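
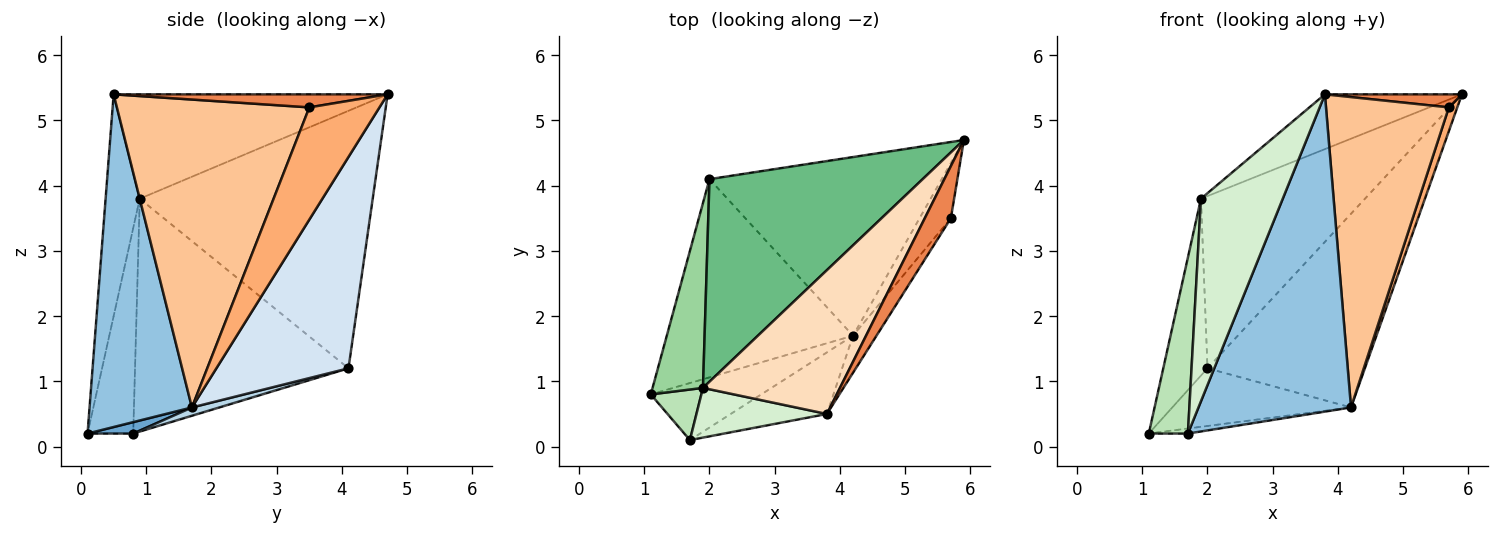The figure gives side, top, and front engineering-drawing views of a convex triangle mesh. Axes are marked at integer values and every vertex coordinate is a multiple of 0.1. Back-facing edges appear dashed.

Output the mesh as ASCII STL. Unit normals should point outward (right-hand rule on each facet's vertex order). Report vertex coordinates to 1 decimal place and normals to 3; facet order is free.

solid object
 facet normal 0.102 0.088 -0.991
  outer loop
   vertex 4.2 1.7 0.6
   vertex 1.7 0.1 0.2
   vertex 1.1 0.8 0.2
  endloop
 endfacet
 facet normal 0.550 -0.820 -0.159
  outer loop
   vertex 4.2 1.7 0.6
   vertex 3.8 0.5 5.4
   vertex 1.7 0.1 0.2
  endloop
 endfacet
 facet normal 0.043 0.279 -0.959
  outer loop
   vertex 2.0 4.1 1.2
   vertex 4.2 1.7 0.6
   vertex 1.1 0.8 0.2
  endloop
 endfacet
 facet normal 0.525 0.626 -0.577
  outer loop
   vertex 2.0 4.1 1.2
   vertex 5.9 4.7 5.4
   vertex 4.2 1.7 0.6
  endloop
 endfacet
 facet normal 0.436 -0.218 0.873
  outer loop
   vertex 5.7 3.5 5.2
   vertex 5.9 4.7 5.4
   vertex 3.8 0.5 5.4
  endloop
 endfacet
 facet normal 0.957 -0.115 -0.267
  outer loop
   vertex 5.7 3.5 5.2
   vertex 4.2 1.7 0.6
   vertex 5.9 4.7 5.4
  endloop
 endfacet
 facet normal 0.841 -0.537 -0.064
  outer loop
   vertex 5.7 3.5 5.2
   vertex 3.8 0.5 5.4
   vertex 4.2 1.7 0.6
  endloop
 endfacet
 facet normal -0.580 0.290 0.761
  outer loop
   vertex 1.9 0.9 3.8
   vertex 3.8 0.5 5.4
   vertex 5.9 4.7 5.4
  endloop
 endfacet
 facet normal -0.677 0.477 0.561
  outer loop
   vertex 1.9 0.9 3.8
   vertex 5.9 4.7 5.4
   vertex 2.0 4.1 1.2
  endloop
 endfacet
 facet normal -0.958 0.198 0.207
  outer loop
   vertex 1.9 0.9 3.8
   vertex 2.0 4.1 1.2
   vertex 1.1 0.8 0.2
  endloop
 endfacet
 facet normal -0.746 -0.640 0.184
  outer loop
   vertex 1.9 0.9 3.8
   vertex 1.1 0.8 0.2
   vertex 1.7 0.1 0.2
  endloop
 endfacet
 facet normal -0.376 -0.900 0.221
  outer loop
   vertex 1.9 0.9 3.8
   vertex 1.7 0.1 0.2
   vertex 3.8 0.5 5.4
  endloop
 endfacet
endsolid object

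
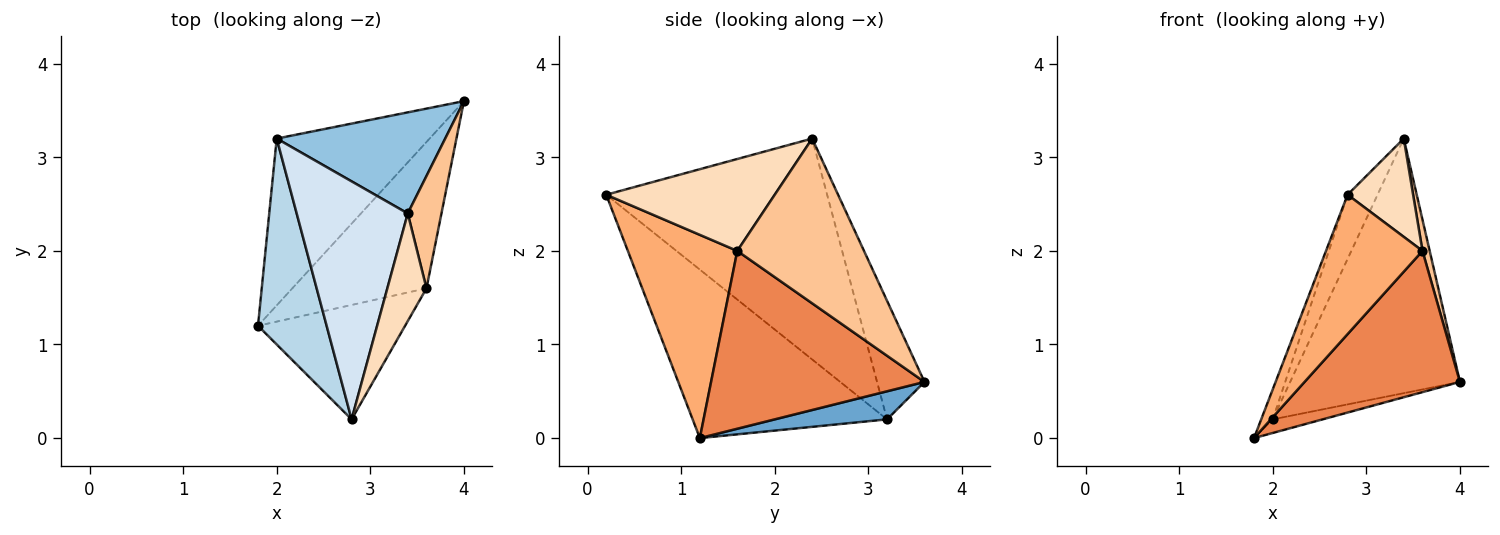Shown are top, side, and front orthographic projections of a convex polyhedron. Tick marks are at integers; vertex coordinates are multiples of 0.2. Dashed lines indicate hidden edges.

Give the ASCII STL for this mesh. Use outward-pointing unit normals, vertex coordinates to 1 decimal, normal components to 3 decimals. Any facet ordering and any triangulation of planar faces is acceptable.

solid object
 facet normal 0.180 0.080 -0.980
  outer loop
   vertex 2.0 3.2 0.2
   vertex 4.0 3.6 0.6
   vertex 1.8 1.2 0.0
  endloop
 endfacet
 facet normal -0.251 0.900 0.357
  outer loop
   vertex 2.0 3.2 0.2
   vertex 3.4 2.4 3.2
   vertex 4.0 3.6 0.6
  endloop
 endfacet
 facet normal -0.925 0.055 0.377
  outer loop
   vertex 2.0 3.2 0.2
   vertex 1.8 1.2 0.0
   vertex 2.8 0.2 2.6
  endloop
 endfacet
 facet normal -0.887 0.120 0.446
  outer loop
   vertex 2.0 3.2 0.2
   vertex 2.8 0.2 2.6
   vertex 3.4 2.4 3.2
  endloop
 endfacet
 facet normal 0.690 -0.503 -0.521
  outer loop
   vertex 3.6 1.6 2.0
   vertex 1.8 1.2 0.0
   vertex 4.0 3.6 0.6
  endloop
 endfacet
 facet normal 0.659 -0.581 -0.477
  outer loop
   vertex 3.6 1.6 2.0
   vertex 2.8 0.2 2.6
   vertex 1.8 1.2 0.0
  endloop
 endfacet
 facet normal 0.978 -0.056 0.200
  outer loop
   vertex 3.6 1.6 2.0
   vertex 4.0 3.6 0.6
   vertex 3.4 2.4 3.2
  endloop
 endfacet
 facet normal 0.866 -0.337 0.369
  outer loop
   vertex 3.6 1.6 2.0
   vertex 3.4 2.4 3.2
   vertex 2.8 0.2 2.6
  endloop
 endfacet
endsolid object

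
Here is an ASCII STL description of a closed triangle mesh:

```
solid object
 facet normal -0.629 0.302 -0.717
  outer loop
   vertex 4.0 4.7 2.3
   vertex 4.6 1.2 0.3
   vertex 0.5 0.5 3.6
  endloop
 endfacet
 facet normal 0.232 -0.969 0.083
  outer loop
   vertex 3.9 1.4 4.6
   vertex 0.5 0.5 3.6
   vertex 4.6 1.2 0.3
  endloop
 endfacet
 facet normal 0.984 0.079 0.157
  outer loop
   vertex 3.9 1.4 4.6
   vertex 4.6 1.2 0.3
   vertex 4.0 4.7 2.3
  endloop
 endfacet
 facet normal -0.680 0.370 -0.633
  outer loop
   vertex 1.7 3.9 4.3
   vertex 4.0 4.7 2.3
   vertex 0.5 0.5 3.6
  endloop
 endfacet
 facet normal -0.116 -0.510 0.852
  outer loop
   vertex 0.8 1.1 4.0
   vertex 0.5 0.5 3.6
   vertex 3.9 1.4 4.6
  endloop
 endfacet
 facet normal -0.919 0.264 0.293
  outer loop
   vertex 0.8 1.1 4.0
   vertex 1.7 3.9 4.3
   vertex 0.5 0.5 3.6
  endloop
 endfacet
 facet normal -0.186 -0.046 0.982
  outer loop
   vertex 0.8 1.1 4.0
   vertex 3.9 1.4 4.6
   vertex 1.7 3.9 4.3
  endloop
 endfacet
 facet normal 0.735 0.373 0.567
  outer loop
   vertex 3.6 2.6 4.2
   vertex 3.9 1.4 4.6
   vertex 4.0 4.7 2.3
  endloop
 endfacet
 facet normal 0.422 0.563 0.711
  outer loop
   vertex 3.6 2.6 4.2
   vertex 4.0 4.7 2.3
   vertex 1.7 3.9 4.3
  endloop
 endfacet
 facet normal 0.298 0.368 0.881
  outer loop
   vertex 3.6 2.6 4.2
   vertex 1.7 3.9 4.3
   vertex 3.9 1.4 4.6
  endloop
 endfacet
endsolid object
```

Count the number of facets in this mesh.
10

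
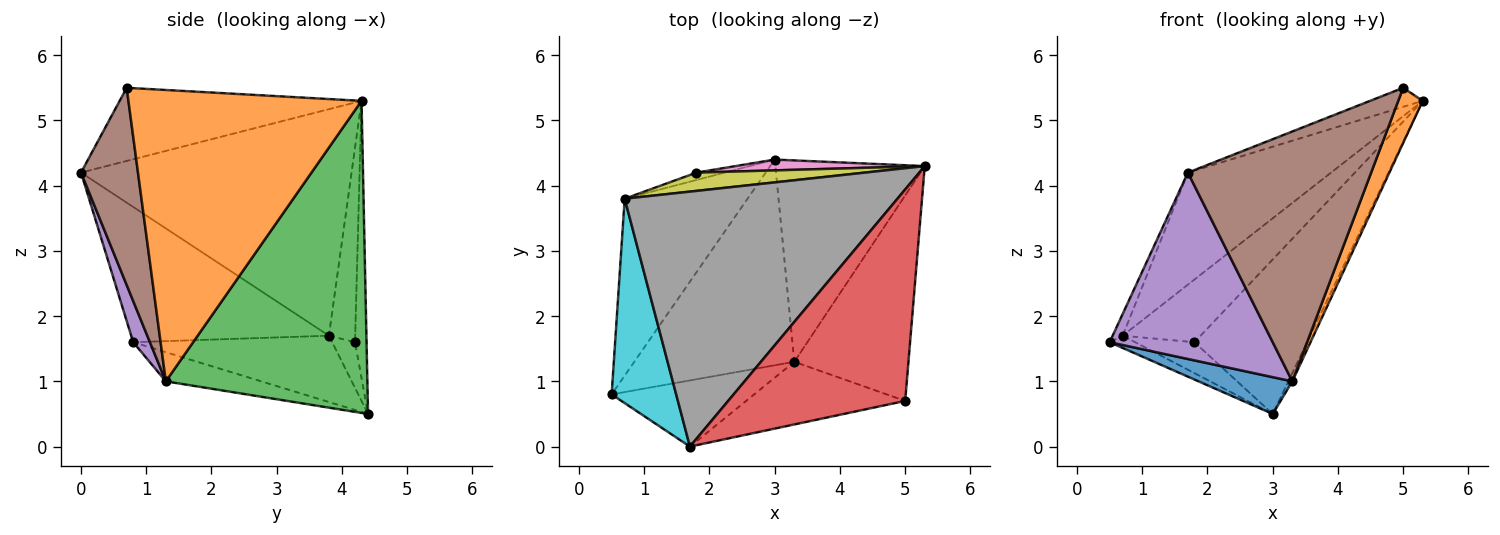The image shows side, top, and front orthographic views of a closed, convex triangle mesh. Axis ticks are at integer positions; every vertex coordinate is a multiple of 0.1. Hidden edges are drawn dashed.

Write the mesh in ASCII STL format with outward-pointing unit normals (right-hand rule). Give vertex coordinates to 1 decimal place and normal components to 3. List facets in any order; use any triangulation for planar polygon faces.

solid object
 facet normal -0.177 -0.173 -0.969
  outer loop
   vertex 3.3 1.3 1.0
   vertex 0.5 0.8 1.6
   vertex 3.0 4.4 0.5
  endloop
 endfacet
 facet normal 0.927 -0.097 -0.363
  outer loop
   vertex 3.3 1.3 1.0
   vertex 5.3 4.3 5.3
   vertex 5.0 0.7 5.5
  endloop
 endfacet
 facet normal 0.902 0.018 -0.432
  outer loop
   vertex 3.3 1.3 1.0
   vertex 3.0 4.4 0.5
   vertex 5.3 4.3 5.3
  endloop
 endfacet
 facet normal -0.380 0.083 0.921
  outer loop
   vertex 1.7 0.0 4.2
   vertex 5.0 0.7 5.5
   vertex 5.3 4.3 5.3
  endloop
 endfacet
 facet normal 0.096 -0.938 -0.333
  outer loop
   vertex 1.7 0.0 4.2
   vertex 0.5 0.8 1.6
   vertex 3.3 1.3 1.0
  endloop
 endfacet
 facet normal 0.289 -0.929 -0.233
  outer loop
   vertex 1.7 0.0 4.2
   vertex 3.3 1.3 1.0
   vertex 5.0 0.7 5.5
  endloop
 endfacet
 facet normal -0.102 0.992 0.069
  outer loop
   vertex 1.8 4.2 1.6
   vertex 5.3 4.3 5.3
   vertex 3.0 4.4 0.5
  endloop
 endfacet
 facet normal -0.605 0.320 0.729
  outer loop
   vertex 0.7 3.8 1.7
   vertex 1.7 0.0 4.2
   vertex 5.3 4.3 5.3
  endloop
 endfacet
 facet normal -0.308 0.913 0.267
  outer loop
   vertex 0.7 3.8 1.7
   vertex 5.3 4.3 5.3
   vertex 1.8 4.2 1.6
  endloop
 endfacet
 facet normal -0.902 0.046 0.430
  outer loop
   vertex 0.7 3.8 1.7
   vertex 0.5 0.8 1.6
   vertex 1.7 0.0 4.2
  endloop
 endfacet
 facet normal -0.474 0.061 -0.878
  outer loop
   vertex 0.7 3.8 1.7
   vertex 3.0 4.4 0.5
   vertex 0.5 0.8 1.6
  endloop
 endfacet
 facet normal -0.351 0.911 -0.217
  outer loop
   vertex 0.7 3.8 1.7
   vertex 1.8 4.2 1.6
   vertex 3.0 4.4 0.5
  endloop
 endfacet
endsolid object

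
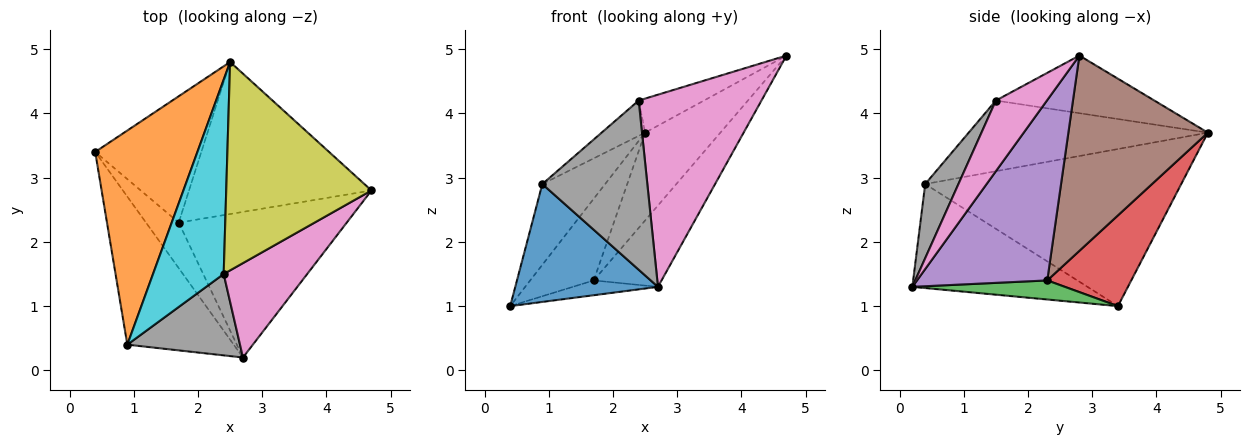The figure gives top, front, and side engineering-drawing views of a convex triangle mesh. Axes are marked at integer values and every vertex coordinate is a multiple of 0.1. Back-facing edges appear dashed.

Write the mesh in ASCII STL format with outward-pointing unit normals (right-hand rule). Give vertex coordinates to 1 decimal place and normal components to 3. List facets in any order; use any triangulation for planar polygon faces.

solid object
 facet normal -0.607 -0.495 -0.621
  outer loop
   vertex 0.9 0.4 2.9
   vertex 0.4 3.4 1.0
   vertex 2.7 0.2 1.3
  endloop
 endfacet
 facet normal -0.821 0.201 0.534
  outer loop
   vertex 0.9 0.4 2.9
   vertex 2.5 4.8 3.7
   vertex 0.4 3.4 1.0
  endloop
 endfacet
 facet normal 0.485 0.270 -0.832
  outer loop
   vertex 1.7 2.3 1.4
   vertex 2.7 0.2 1.3
   vertex 0.4 3.4 1.0
  endloop
 endfacet
 facet normal 0.583 0.441 -0.682
  outer loop
   vertex 1.7 2.3 1.4
   vertex 0.4 3.4 1.0
   vertex 2.5 4.8 3.7
  endloop
 endfacet
 facet normal 0.684 0.356 -0.637
  outer loop
   vertex 1.7 2.3 1.4
   vertex 4.7 2.8 4.9
   vertex 2.7 0.2 1.3
  endloop
 endfacet
 facet normal 0.680 0.367 -0.635
  outer loop
   vertex 1.7 2.3 1.4
   vertex 2.5 4.8 3.7
   vertex 4.7 2.8 4.9
  endloop
 endfacet
 facet normal 0.350 -0.841 0.413
  outer loop
   vertex 2.4 1.5 4.2
   vertex 2.7 0.2 1.3
   vertex 4.7 2.8 4.9
  endloop
 endfacet
 facet normal 0.274 -0.867 0.417
  outer loop
   vertex 2.4 1.5 4.2
   vertex 0.9 0.4 2.9
   vertex 2.7 0.2 1.3
  endloop
 endfacet
 facet normal -0.365 0.150 0.919
  outer loop
   vertex 2.4 1.5 4.2
   vertex 4.7 2.8 4.9
   vertex 2.5 4.8 3.7
  endloop
 endfacet
 facet normal -0.701 0.128 0.701
  outer loop
   vertex 2.4 1.5 4.2
   vertex 2.5 4.8 3.7
   vertex 0.9 0.4 2.9
  endloop
 endfacet
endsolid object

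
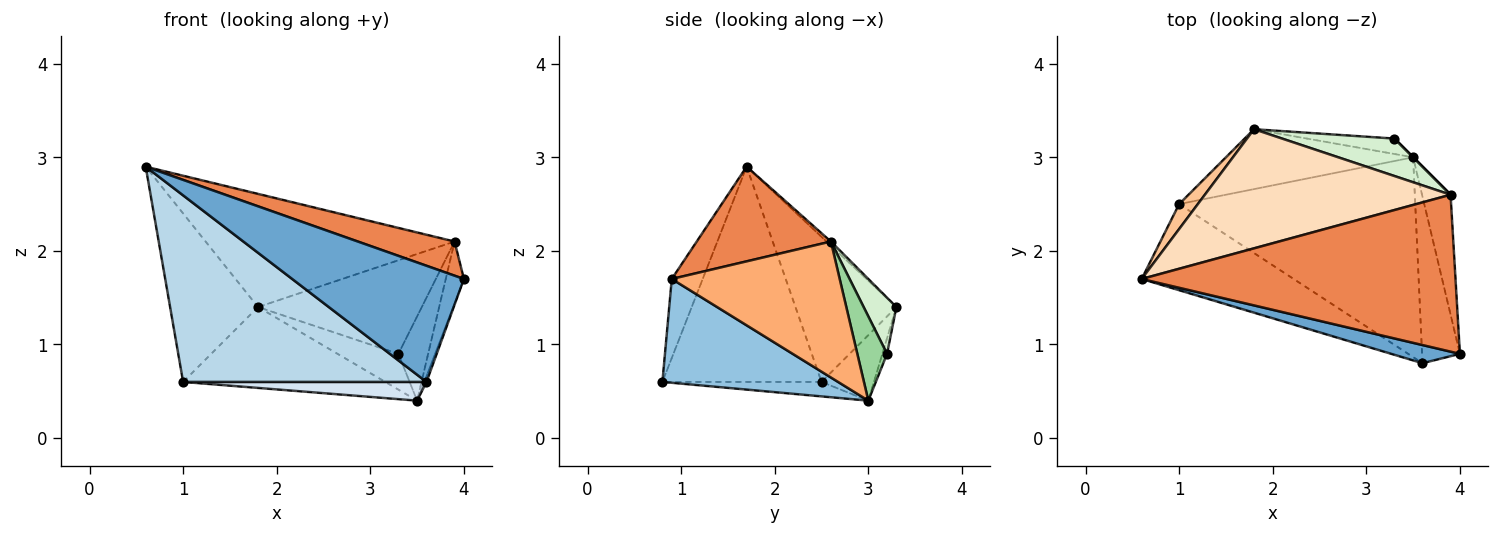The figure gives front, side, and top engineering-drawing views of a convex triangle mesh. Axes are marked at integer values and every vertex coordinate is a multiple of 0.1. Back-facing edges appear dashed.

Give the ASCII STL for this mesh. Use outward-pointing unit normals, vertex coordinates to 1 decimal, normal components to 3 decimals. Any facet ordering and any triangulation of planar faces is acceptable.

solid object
 facet normal -0.175 -0.973 0.152
  outer loop
   vertex 3.6 0.8 0.6
   vertex 4.0 0.9 1.7
   vertex 0.6 1.7 2.9
  endloop
 endfacet
 facet normal 0.939 0.012 -0.343
  outer loop
   vertex 3.6 0.8 0.6
   vertex 3.5 3.0 0.4
   vertex 4.0 0.9 1.7
  endloop
 endfacet
 facet normal -0.510 -0.781 -0.360
  outer loop
   vertex 1.0 2.5 0.6
   vertex 3.6 0.8 0.6
   vertex 0.6 1.7 2.9
  endloop
 endfacet
 facet normal -0.061 -0.093 -0.994
  outer loop
   vertex 1.0 2.5 0.6
   vertex 3.5 3.0 0.4
   vertex 3.6 0.8 0.6
  endloop
 endfacet
 facet normal 0.283 -0.204 0.937
  outer loop
   vertex 3.9 2.6 2.1
   vertex 0.6 1.7 2.9
   vertex 4.0 0.9 1.7
  endloop
 endfacet
 facet normal 0.973 0.105 -0.204
  outer loop
   vertex 3.9 2.6 2.1
   vertex 4.0 0.9 1.7
   vertex 3.5 3.0 0.4
  endloop
 endfacet
 facet normal -0.751 0.654 0.097
  outer loop
   vertex 1.8 3.3 1.4
   vertex 1.0 2.5 0.6
   vertex 0.6 1.7 2.9
  endloop
 endfacet
 facet normal -0.012 0.689 0.725
  outer loop
   vertex 1.8 3.3 1.4
   vertex 0.6 1.7 2.9
   vertex 3.9 2.6 2.1
  endloop
 endfacet
 facet normal -0.204 0.787 -0.583
  outer loop
   vertex 1.8 3.3 1.4
   vertex 3.5 3.0 0.4
   vertex 1.0 2.5 0.6
  endloop
 endfacet
 facet normal 0.707 0.707 0.000
  outer loop
   vertex 3.3 3.2 0.9
   vertex 3.9 2.6 2.1
   vertex 3.5 3.0 0.4
  endloop
 endfacet
 facet normal -0.070 0.916 -0.395
  outer loop
   vertex 3.3 3.2 0.9
   vertex 3.5 3.0 0.4
   vertex 1.8 3.3 1.4
  endloop
 endfacet
 facet normal 0.183 0.913 0.365
  outer loop
   vertex 3.3 3.2 0.9
   vertex 1.8 3.3 1.4
   vertex 3.9 2.6 2.1
  endloop
 endfacet
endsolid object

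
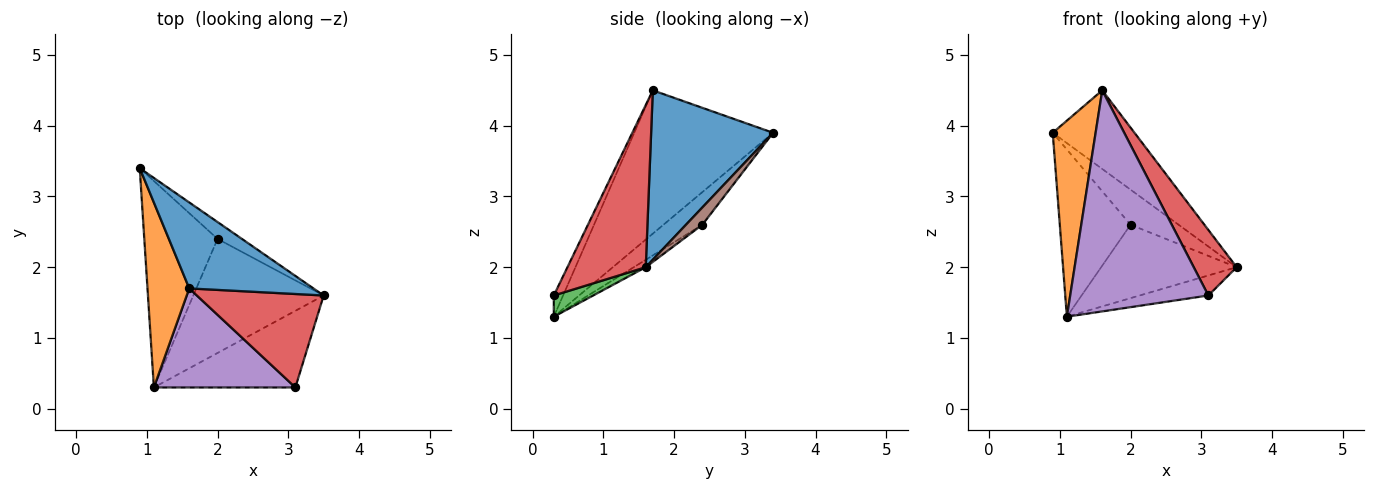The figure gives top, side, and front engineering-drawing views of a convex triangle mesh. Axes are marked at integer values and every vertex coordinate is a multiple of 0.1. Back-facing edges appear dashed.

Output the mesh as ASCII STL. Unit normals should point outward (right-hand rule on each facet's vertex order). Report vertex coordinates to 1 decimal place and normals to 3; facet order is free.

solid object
 facet normal 0.709 0.476 0.520
  outer loop
   vertex 1.6 1.7 4.5
   vertex 3.5 1.6 2.0
   vertex 0.9 3.4 3.9
  endloop
 endfacet
 facet normal -0.920 -0.284 0.268
  outer loop
   vertex 1.6 1.7 4.5
   vertex 0.9 3.4 3.9
   vertex 1.1 0.3 1.3
  endloop
 endfacet
 facet normal 0.144 0.250 -0.957
  outer loop
   vertex 3.1 0.3 1.6
   vertex 1.1 0.3 1.3
   vertex 3.5 1.6 2.0
  endloop
 endfacet
 facet normal 0.723 -0.397 0.565
  outer loop
   vertex 3.1 0.3 1.6
   vertex 3.5 1.6 2.0
   vertex 1.6 1.7 4.5
  endloop
 endfacet
 facet normal -0.061 -0.911 0.408
  outer loop
   vertex 3.1 0.3 1.6
   vertex 1.6 1.7 4.5
   vertex 1.1 0.3 1.3
  endloop
 endfacet
 facet normal 0.294 0.862 -0.414
  outer loop
   vertex 2.0 2.4 2.6
   vertex 0.9 3.4 3.9
   vertex 3.5 1.6 2.0
  endloop
 endfacet
 facet normal -0.327 0.595 -0.734
  outer loop
   vertex 2.0 2.4 2.6
   vertex 1.1 0.3 1.3
   vertex 0.9 3.4 3.9
  endloop
 endfacet
 facet normal -0.048 0.540 -0.840
  outer loop
   vertex 2.0 2.4 2.6
   vertex 3.5 1.6 2.0
   vertex 1.1 0.3 1.3
  endloop
 endfacet
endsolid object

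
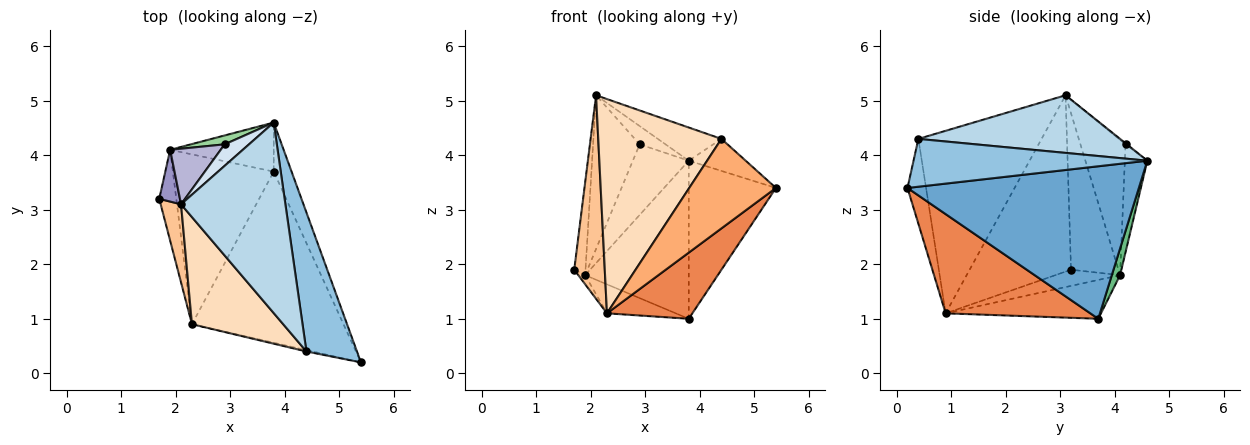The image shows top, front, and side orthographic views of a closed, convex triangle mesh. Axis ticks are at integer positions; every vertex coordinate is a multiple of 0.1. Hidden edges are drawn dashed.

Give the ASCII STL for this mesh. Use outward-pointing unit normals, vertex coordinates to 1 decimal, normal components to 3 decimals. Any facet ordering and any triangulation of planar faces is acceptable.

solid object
 facet normal 0.930 0.351 -0.109
  outer loop
   vertex 3.8 3.7 1.0
   vertex 3.8 4.6 3.9
   vertex 5.4 0.2 3.4
  endloop
 endfacet
 facet normal 0.678 0.165 0.716
  outer loop
   vertex 4.4 0.4 4.3
   vertex 5.4 0.2 3.4
   vertex 3.8 4.6 3.9
  endloop
 endfacet
 facet normal 0.478 0.151 0.865
  outer loop
   vertex 4.4 0.4 4.3
   vertex 3.8 4.6 3.9
   vertex 2.1 3.1 5.1
  endloop
 endfacet
 facet normal -0.034 0.648 0.761
  outer loop
   vertex 2.9 4.2 4.2
   vertex 2.1 3.1 5.1
   vertex 3.8 4.6 3.9
  endloop
 endfacet
 facet normal 0.521 -0.308 -0.796
  outer loop
   vertex 2.3 0.9 1.1
   vertex 3.8 3.7 1.0
   vertex 5.4 0.2 3.4
  endloop
 endfacet
 facet normal -0.209 -0.978 -0.015
  outer loop
   vertex 2.3 0.9 1.1
   vertex 5.4 0.2 3.4
   vertex 4.4 0.4 4.3
  endloop
 endfacet
 facet normal -0.952 -0.287 0.110
  outer loop
   vertex 2.3 0.9 1.1
   vertex 2.1 3.1 5.1
   vertex 1.7 3.2 1.9
  endloop
 endfacet
 facet normal -0.667 -0.667 0.333
  outer loop
   vertex 2.3 0.9 1.1
   vertex 4.4 0.4 4.3
   vertex 2.1 3.1 5.1
  endloop
 endfacet
 facet normal 0.076 0.952 -0.296
  outer loop
   vertex 1.9 4.1 1.8
   vertex 3.8 4.6 3.9
   vertex 3.8 3.7 1.0
  endloop
 endfacet
 facet normal -0.371 0.921 0.116
  outer loop
   vertex 1.9 4.1 1.8
   vertex 2.9 4.2 4.2
   vertex 3.8 4.6 3.9
  endloop
 endfacet
 facet normal -0.687 0.072 -0.723
  outer loop
   vertex 1.9 4.1 1.8
   vertex 2.3 0.9 1.1
   vertex 1.7 3.2 1.9
  endloop
 endfacet
 facet normal -0.355 0.157 -0.922
  outer loop
   vertex 1.9 4.1 1.8
   vertex 3.8 3.7 1.0
   vertex 2.3 0.9 1.1
  endloop
 endfacet
 facet normal -0.965 0.229 0.128
  outer loop
   vertex 1.9 4.1 1.8
   vertex 1.7 3.2 1.9
   vertex 2.1 3.1 5.1
  endloop
 endfacet
 facet normal -0.673 0.695 0.252
  outer loop
   vertex 1.9 4.1 1.8
   vertex 2.1 3.1 5.1
   vertex 2.9 4.2 4.2
  endloop
 endfacet
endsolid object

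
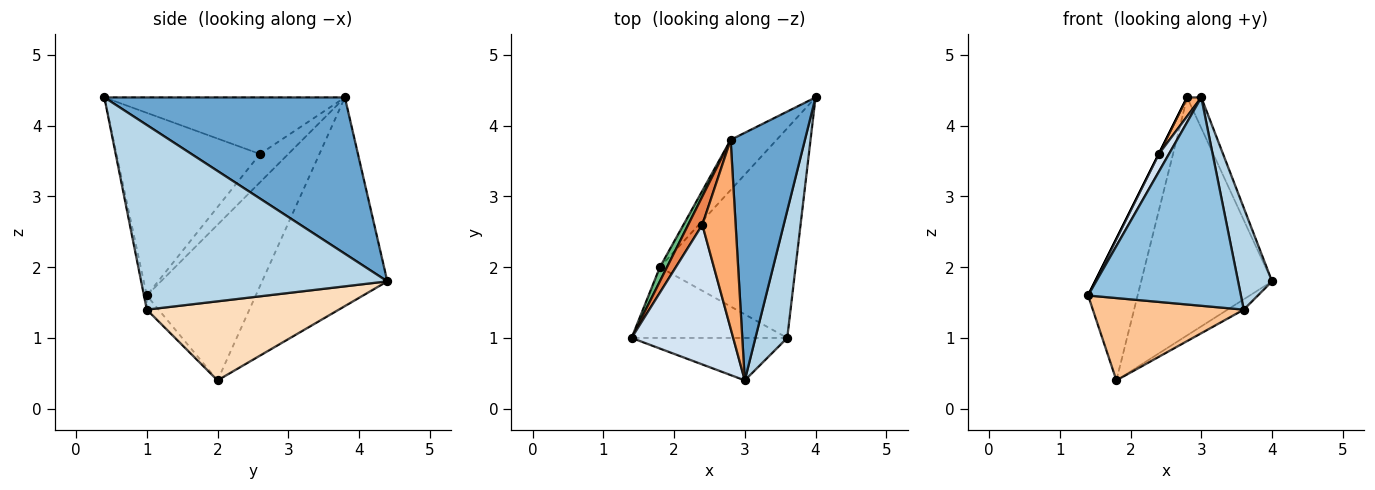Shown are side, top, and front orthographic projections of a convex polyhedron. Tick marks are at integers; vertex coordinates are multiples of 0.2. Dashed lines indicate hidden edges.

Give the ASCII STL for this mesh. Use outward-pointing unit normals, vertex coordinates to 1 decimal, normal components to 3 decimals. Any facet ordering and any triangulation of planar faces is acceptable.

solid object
 facet normal 0.902 0.053 0.429
  outer loop
   vertex 2.8 3.8 4.4
   vertex 3.0 0.4 4.4
   vertex 4.0 4.4 1.8
  endloop
 endfacet
 facet normal -0.018 -0.980 -0.200
  outer loop
   vertex 3.6 1.0 1.4
   vertex 3.0 0.4 4.4
   vertex 1.4 1.0 1.6
  endloop
 endfacet
 facet normal 0.976 -0.135 0.168
  outer loop
   vertex 3.6 1.0 1.4
   vertex 4.0 4.4 1.8
   vertex 3.0 0.4 4.4
  endloop
 endfacet
 facet normal -0.872 -0.061 0.485
  outer loop
   vertex 2.4 2.6 3.6
   vertex 1.4 1.0 1.6
   vertex 3.0 0.4 4.4
  endloop
 endfacet
 facet normal -0.894 0.000 0.447
  outer loop
   vertex 2.4 2.6 3.6
   vertex 2.8 3.8 4.4
   vertex 1.4 1.0 1.6
  endloop
 endfacet
 facet normal -0.861 -0.051 0.506
  outer loop
   vertex 2.4 2.6 3.6
   vertex 3.0 0.4 4.4
   vertex 2.8 3.8 4.4
  endloop
 endfacet
 facet normal -0.059 -0.757 -0.651
  outer loop
   vertex 1.8 2.0 0.4
   vertex 3.6 1.0 1.4
   vertex 1.4 1.0 1.6
  endloop
 endfacet
 facet normal 0.503 0.042 -0.863
  outer loop
   vertex 1.8 2.0 0.4
   vertex 4.0 4.4 1.8
   vertex 3.6 1.0 1.4
  endloop
 endfacet
 facet normal -0.910 0.413 0.041
  outer loop
   vertex 1.8 2.0 0.4
   vertex 1.4 1.0 1.6
   vertex 2.8 3.8 4.4
  endloop
 endfacet
 facet normal -0.683 0.714 -0.151
  outer loop
   vertex 1.8 2.0 0.4
   vertex 2.8 3.8 4.4
   vertex 4.0 4.4 1.8
  endloop
 endfacet
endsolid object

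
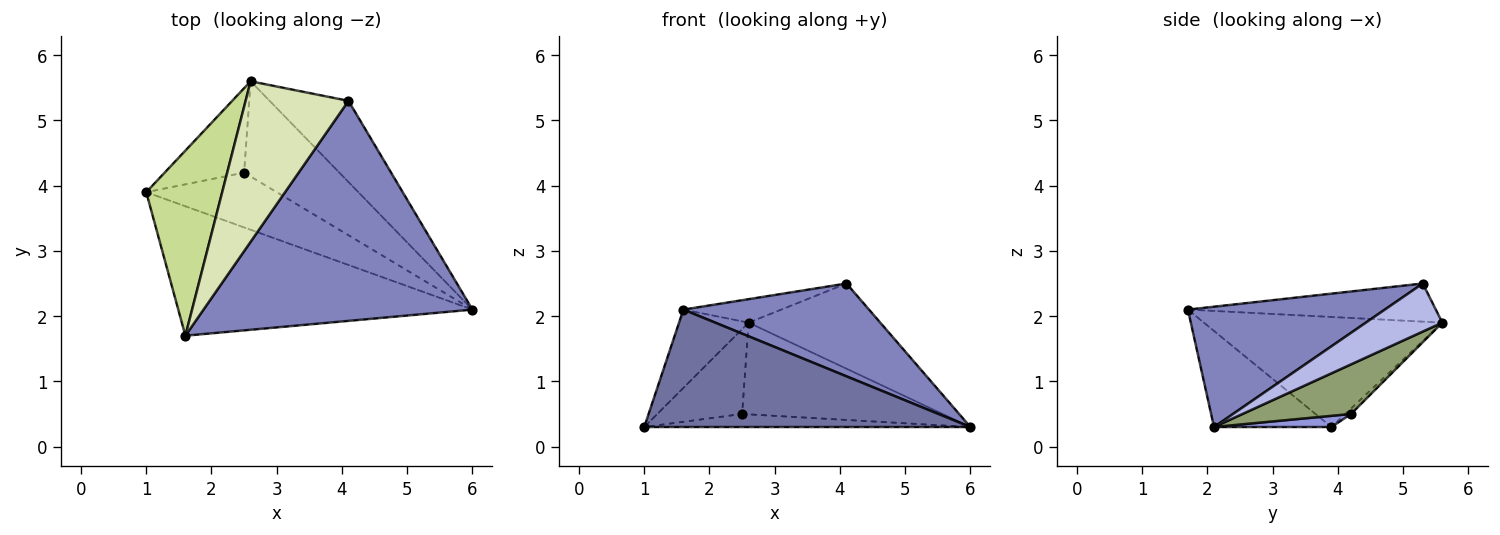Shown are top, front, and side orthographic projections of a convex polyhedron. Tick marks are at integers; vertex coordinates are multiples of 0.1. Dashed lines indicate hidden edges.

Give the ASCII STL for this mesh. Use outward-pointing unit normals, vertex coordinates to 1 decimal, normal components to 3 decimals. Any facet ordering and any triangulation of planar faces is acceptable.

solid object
 facet normal -0.235 -0.653 -0.720
  outer loop
   vertex 1.6 1.7 2.1
   vertex 1.0 3.9 0.3
   vertex 6.0 2.1 0.3
  endloop
 endfacet
 facet normal 0.381 -0.359 0.852
  outer loop
   vertex 1.6 1.7 2.1
   vertex 6.0 2.1 0.3
   vertex 4.1 5.3 2.5
  endloop
 endfacet
 facet normal 0.083 0.231 -0.969
  outer loop
   vertex 2.5 4.2 0.5
   vertex 6.0 2.1 0.3
   vertex 1.0 3.9 0.3
  endloop
 endfacet
 facet normal 0.388 0.667 -0.636
  outer loop
   vertex 2.6 5.6 1.9
   vertex 4.1 5.3 2.5
   vertex 6.0 2.1 0.3
  endloop
 endfacet
 facet normal 0.351 0.649 -0.675
  outer loop
   vertex 2.6 5.6 1.9
   vertex 6.0 2.1 0.3
   vertex 2.5 4.2 0.5
  endloop
 endfacet
 facet normal -0.048 0.708 -0.705
  outer loop
   vertex 2.6 5.6 1.9
   vertex 2.5 4.2 0.5
   vertex 1.0 3.9 0.3
  endloop
 endfacet
 facet normal -0.800 0.234 0.552
  outer loop
   vertex 2.6 5.6 1.9
   vertex 1.0 3.9 0.3
   vertex 1.6 1.7 2.1
  endloop
 endfacet
 facet normal -0.344 0.136 0.929
  outer loop
   vertex 2.6 5.6 1.9
   vertex 1.6 1.7 2.1
   vertex 4.1 5.3 2.5
  endloop
 endfacet
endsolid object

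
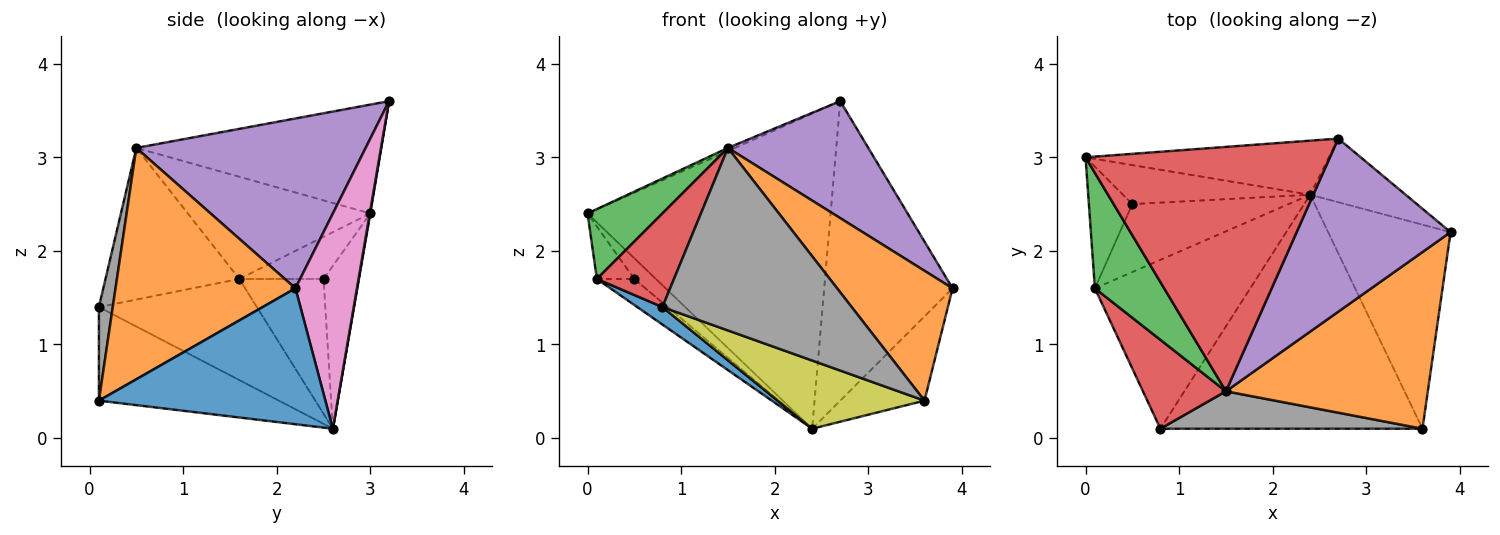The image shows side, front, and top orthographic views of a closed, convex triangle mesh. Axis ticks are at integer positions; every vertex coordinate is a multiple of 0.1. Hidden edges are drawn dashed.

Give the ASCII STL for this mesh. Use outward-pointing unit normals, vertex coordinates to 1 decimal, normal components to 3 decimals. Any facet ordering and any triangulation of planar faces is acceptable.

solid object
 facet normal 0.716 0.266 -0.645
  outer loop
   vertex 2.4 2.6 0.1
   vertex 3.9 2.2 1.6
   vertex 3.6 0.1 0.4
  endloop
 endfacet
 facet normal 0.678 -0.435 0.592
  outer loop
   vertex 1.5 0.5 3.1
   vertex 3.6 0.1 0.4
   vertex 3.9 2.2 1.6
  endloop
 endfacet
 facet normal -0.609 0.371 -0.701
  outer loop
   vertex 0.5 2.5 1.7
   vertex 0.0 3.0 2.4
   vertex 2.4 2.6 0.1
  endloop
 endfacet
 facet normal -0.407 0.012 0.913
  outer loop
   vertex 2.7 3.2 3.6
   vertex 0.0 3.0 2.4
   vertex 1.5 0.5 3.1
  endloop
 endfacet
 facet normal 0.675 -0.413 0.611
  outer loop
   vertex 2.7 3.2 3.6
   vertex 1.5 0.5 3.1
   vertex 3.9 2.2 1.6
  endloop
 endfacet
 facet normal 0.002 0.986 -0.169
  outer loop
   vertex 2.7 3.2 3.6
   vertex 2.4 2.6 0.1
   vertex 0.0 3.0 2.4
  endloop
 endfacet
 facet normal 0.424 0.886 -0.188
  outer loop
   vertex 2.7 3.2 3.6
   vertex 3.9 2.2 1.6
   vertex 2.4 2.6 0.1
  endloop
 endfacet
 facet normal 0.072 -0.977 0.200
  outer loop
   vertex 0.8 0.1 1.4
   vertex 3.6 0.1 0.4
   vertex 1.5 0.5 3.1
  endloop
 endfacet
 facet normal -0.324 -0.265 -0.908
  outer loop
   vertex 0.8 0.1 1.4
   vertex 2.4 2.6 0.1
   vertex 3.6 0.1 0.4
  endloop
 endfacet
 facet normal -0.627 0.279 -0.727
  outer loop
   vertex 0.1 1.6 1.7
   vertex 0.5 2.5 1.7
   vertex 2.4 2.6 0.1
  endloop
 endfacet
 facet normal -0.543 -0.087 -0.835
  outer loop
   vertex 0.1 1.6 1.7
   vertex 2.4 2.6 0.1
   vertex 0.8 0.1 1.4
  endloop
 endfacet
 facet normal -0.665 0.296 -0.686
  outer loop
   vertex 0.1 1.6 1.7
   vertex 0.0 3.0 2.4
   vertex 0.5 2.5 1.7
  endloop
 endfacet
 facet normal -0.784 -0.322 0.531
  outer loop
   vertex 0.1 1.6 1.7
   vertex 1.5 0.5 3.1
   vertex 0.0 3.0 2.4
  endloop
 endfacet
 facet normal -0.783 -0.451 0.429
  outer loop
   vertex 0.1 1.6 1.7
   vertex 0.8 0.1 1.4
   vertex 1.5 0.5 3.1
  endloop
 endfacet
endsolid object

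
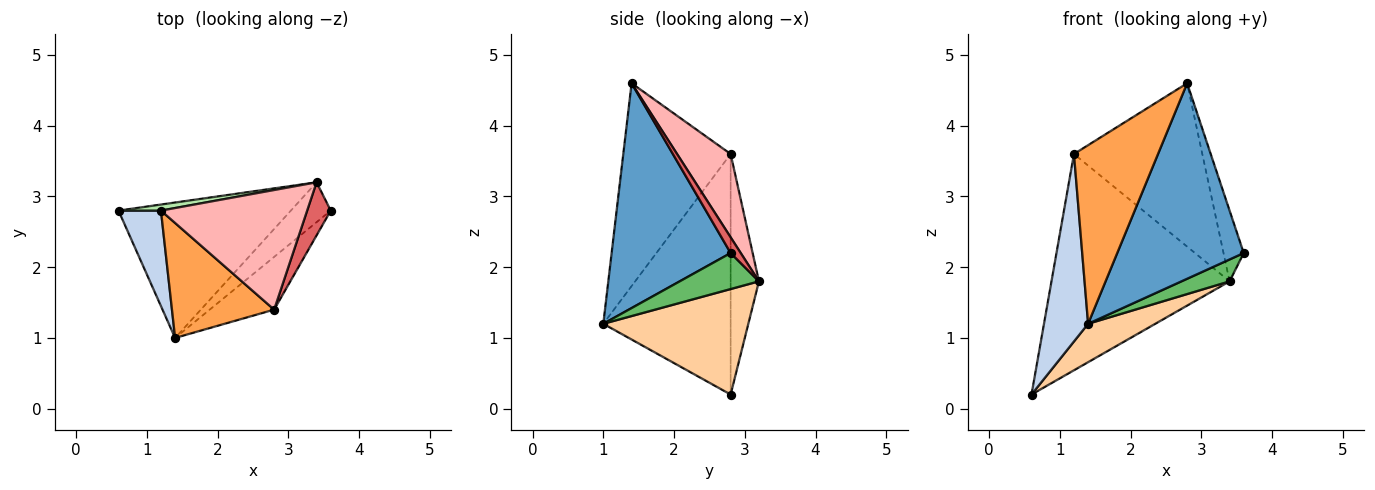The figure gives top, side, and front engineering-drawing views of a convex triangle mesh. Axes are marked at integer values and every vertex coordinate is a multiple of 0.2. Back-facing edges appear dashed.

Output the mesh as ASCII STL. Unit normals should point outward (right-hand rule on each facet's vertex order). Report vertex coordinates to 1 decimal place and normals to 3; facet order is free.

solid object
 facet normal 0.672 -0.715 -0.193
  outer loop
   vertex 2.8 1.4 4.6
   vertex 1.4 1.0 1.2
   vertex 3.6 2.8 2.2
  endloop
 endfacet
 facet normal -0.932 -0.323 0.164
  outer loop
   vertex 1.2 2.8 3.6
   vertex 0.6 2.8 0.2
   vertex 1.4 1.0 1.2
  endloop
 endfacet
 facet normal -0.732 -0.573 0.369
  outer loop
   vertex 1.2 2.8 3.6
   vertex 1.4 1.0 1.2
   vertex 2.8 1.4 4.6
  endloop
 endfacet
 facet normal 0.507 -0.235 -0.829
  outer loop
   vertex 3.4 3.2 1.8
   vertex 1.4 1.0 1.2
   vertex 0.6 2.8 0.2
  endloop
 endfacet
 facet normal 0.621 -0.377 -0.687
  outer loop
   vertex 3.4 3.2 1.8
   vertex 3.6 2.8 2.2
   vertex 1.4 1.0 1.2
  endloop
 endfacet
 facet normal -0.157 0.987 0.028
  outer loop
   vertex 3.4 3.2 1.8
   vertex 0.6 2.8 0.2
   vertex 1.2 2.8 3.6
  endloop
 endfacet
 facet normal 0.371 0.743 0.557
  outer loop
   vertex 3.4 3.2 1.8
   vertex 2.8 1.4 4.6
   vertex 3.6 2.8 2.2
  endloop
 endfacet
 facet normal 0.319 0.765 0.560
  outer loop
   vertex 3.4 3.2 1.8
   vertex 1.2 2.8 3.6
   vertex 2.8 1.4 4.6
  endloop
 endfacet
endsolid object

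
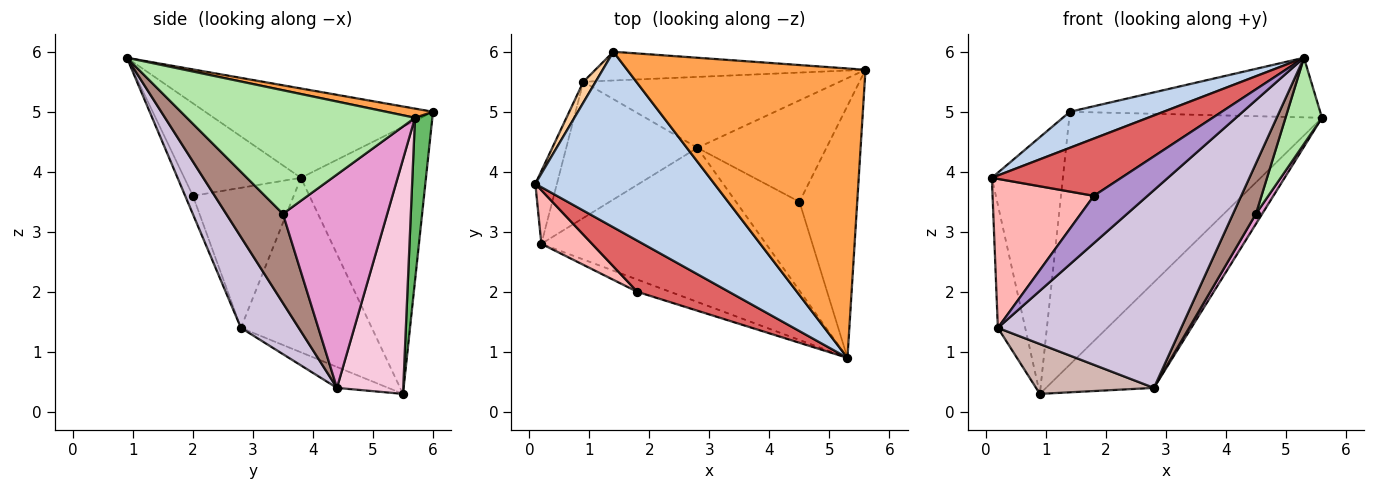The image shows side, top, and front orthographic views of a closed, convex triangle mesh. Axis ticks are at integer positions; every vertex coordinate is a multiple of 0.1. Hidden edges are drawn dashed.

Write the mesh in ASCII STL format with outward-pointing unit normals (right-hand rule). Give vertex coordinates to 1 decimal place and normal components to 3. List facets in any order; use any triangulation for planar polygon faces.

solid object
 facet normal -0.972 0.203 -0.120
  outer loop
   vertex 0.2 2.8 1.4
   vertex 0.1 3.8 3.9
   vertex 0.9 5.5 0.3
  endloop
 endfacet
 facet normal -0.439 -0.181 0.880
  outer loop
   vertex 1.4 6.0 5.0
   vertex 0.1 3.8 3.9
   vertex 5.3 0.9 5.9
  endloop
 endfacet
 facet normal 0.038 0.202 0.979
  outer loop
   vertex 1.4 6.0 5.0
   vertex 5.3 0.9 5.9
   vertex 5.6 5.7 4.9
  endloop
 endfacet
 facet normal -0.869 0.493 0.040
  outer loop
   vertex 1.4 6.0 5.0
   vertex 0.9 5.5 0.3
   vertex 0.1 3.8 3.9
  endloop
 endfacet
 facet normal 0.068 0.991 -0.113
  outer loop
   vertex 1.4 6.0 5.0
   vertex 5.6 5.7 4.9
   vertex 0.9 5.5 0.3
  endloop
 endfacet
 facet normal 0.896 -0.143 -0.419
  outer loop
   vertex 4.5 3.5 3.3
   vertex 5.6 5.7 4.9
   vertex 5.3 0.9 5.9
  endloop
 endfacet
 facet normal -0.558 -0.619 0.553
  outer loop
   vertex 1.8 2.0 3.6
   vertex 5.3 0.9 5.9
   vertex 0.1 3.8 3.9
  endloop
 endfacet
 facet normal -0.684 -0.687 0.247
  outer loop
   vertex 1.8 2.0 3.6
   vertex 0.1 3.8 3.9
   vertex 0.2 2.8 1.4
  endloop
 endfacet
 facet normal -0.138 -0.959 -0.248
  outer loop
   vertex 1.8 2.0 3.6
   vertex 0.2 2.8 1.4
   vertex 5.3 0.9 5.9
  endloop
 endfacet
 facet normal 0.241 -0.765 -0.597
  outer loop
   vertex 2.8 4.4 0.4
   vertex 5.3 0.9 5.9
   vertex 0.2 2.8 1.4
  endloop
 endfacet
 facet normal 0.774 -0.313 -0.551
  outer loop
   vertex 2.8 4.4 0.4
   vertex 4.5 3.5 3.3
   vertex 5.3 0.9 5.9
  endloop
 endfacet
 facet normal -0.148 -0.340 -0.929
  outer loop
   vertex 2.8 4.4 0.4
   vertex 0.2 2.8 1.4
   vertex 0.9 5.5 0.3
  endloop
 endfacet
 facet normal 0.855 -0.051 -0.517
  outer loop
   vertex 2.8 4.4 0.4
   vertex 5.6 5.7 4.9
   vertex 4.5 3.5 3.3
  endloop
 endfacet
 facet normal 0.454 0.740 -0.496
  outer loop
   vertex 2.8 4.4 0.4
   vertex 0.9 5.5 0.3
   vertex 5.6 5.7 4.9
  endloop
 endfacet
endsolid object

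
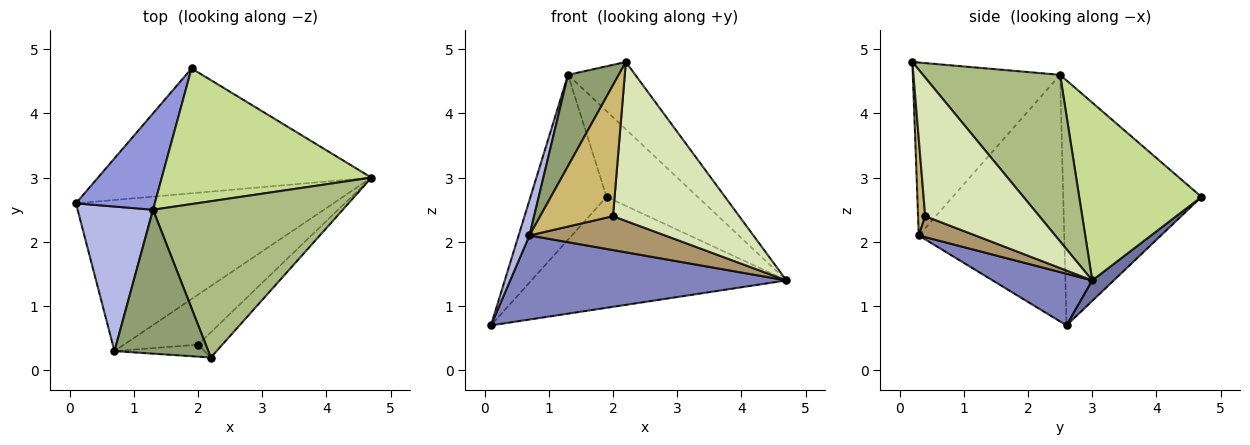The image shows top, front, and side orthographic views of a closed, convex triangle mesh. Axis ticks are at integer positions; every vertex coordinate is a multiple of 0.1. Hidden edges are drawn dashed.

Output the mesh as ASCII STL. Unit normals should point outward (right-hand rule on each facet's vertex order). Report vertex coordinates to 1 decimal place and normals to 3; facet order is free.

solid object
 facet normal 0.056 0.663 -0.747
  outer loop
   vertex 1.9 4.7 2.7
   vertex 4.7 3.0 1.4
   vertex 0.1 2.6 0.7
  endloop
 endfacet
 facet normal 0.173 -0.479 -0.861
  outer loop
   vertex 0.7 0.3 2.1
   vertex 0.1 2.6 0.7
   vertex 4.7 3.0 1.4
  endloop
 endfacet
 facet normal -0.843 0.464 0.271
  outer loop
   vertex 1.3 2.5 4.6
   vertex 1.9 4.7 2.7
   vertex 0.1 2.6 0.7
  endloop
 endfacet
 facet normal -0.954 -0.071 0.292
  outer loop
   vertex 1.3 2.5 4.6
   vertex 0.1 2.6 0.7
   vertex 0.7 0.3 2.1
  endloop
 endfacet
 facet normal -0.841 -0.289 0.457
  outer loop
   vertex 1.3 2.5 4.6
   vertex 0.7 0.3 2.1
   vertex 2.2 0.2 4.8
  endloop
 endfacet
 facet normal 0.628 0.308 0.715
  outer loop
   vertex 1.3 2.5 4.6
   vertex 2.2 0.2 4.8
   vertex 4.7 3.0 1.4
  endloop
 endfacet
 facet normal 0.583 0.434 0.687
  outer loop
   vertex 1.3 2.5 4.6
   vertex 4.7 3.0 1.4
   vertex 1.9 4.7 2.7
  endloop
 endfacet
 facet normal 0.666 -0.737 -0.117
  outer loop
   vertex 2.0 0.4 2.4
   vertex 4.7 3.0 1.4
   vertex 2.2 0.2 4.8
  endloop
 endfacet
 facet normal 0.228 -0.547 -0.806
  outer loop
   vertex 2.0 0.4 2.4
   vertex 0.7 0.3 2.1
   vertex 4.7 3.0 1.4
  endloop
 endfacet
 facet normal 0.097 -0.991 -0.091
  outer loop
   vertex 2.0 0.4 2.4
   vertex 2.2 0.2 4.8
   vertex 0.7 0.3 2.1
  endloop
 endfacet
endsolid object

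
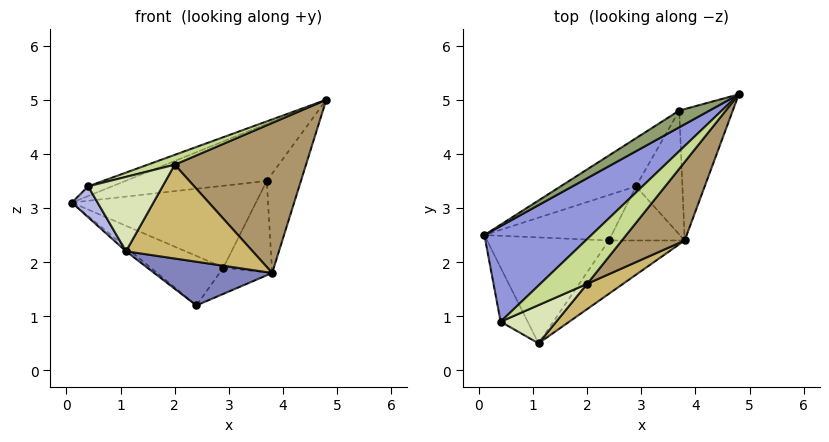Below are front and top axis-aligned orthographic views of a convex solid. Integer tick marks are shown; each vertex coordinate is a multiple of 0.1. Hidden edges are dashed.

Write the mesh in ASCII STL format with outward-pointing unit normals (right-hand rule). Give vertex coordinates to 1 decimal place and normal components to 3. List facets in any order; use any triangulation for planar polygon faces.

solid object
 facet normal -0.636 0.029 -0.771
  outer loop
   vertex 2.4 2.4 1.2
   vertex 1.1 0.5 2.2
   vertex 0.1 2.5 3.1
  endloop
 endfacet
 facet normal 0.315 -0.602 -0.734
  outer loop
   vertex 3.8 2.4 1.8
   vertex 1.1 0.5 2.2
   vertex 2.4 2.4 1.2
  endloop
 endfacet
 facet normal -0.416 0.092 0.905
  outer loop
   vertex 0.4 0.9 3.4
   vertex 4.8 5.1 5.0
   vertex 0.1 2.5 3.1
  endloop
 endfacet
 facet normal -0.871 -0.243 -0.427
  outer loop
   vertex 0.4 0.9 3.4
   vertex 0.1 2.5 3.1
   vertex 1.1 0.5 2.2
  endloop
 endfacet
 facet normal -0.542 0.807 0.236
  outer loop
   vertex 3.7 4.8 3.5
   vertex 0.1 2.5 3.1
   vertex 4.8 5.1 5.0
  endloop
 endfacet
 facet normal 0.678 0.443 -0.586
  outer loop
   vertex 3.7 4.8 3.5
   vertex 4.8 5.1 5.0
   vertex 3.8 2.4 1.8
  endloop
 endfacet
 facet normal -0.149 -0.212 0.966
  outer loop
   vertex 2.0 1.6 3.8
   vertex 4.8 5.1 5.0
   vertex 0.4 0.9 3.4
  endloop
 endfacet
 facet normal 0.265 -0.858 0.441
  outer loop
   vertex 2.0 1.6 3.8
   vertex 0.4 0.9 3.4
   vertex 1.1 0.5 2.2
  endloop
 endfacet
 facet normal 0.673 -0.656 0.343
  outer loop
   vertex 2.0 1.6 3.8
   vertex 3.8 2.4 1.8
   vertex 4.8 5.1 5.0
  endloop
 endfacet
 facet normal 0.583 -0.784 0.211
  outer loop
   vertex 2.0 1.6 3.8
   vertex 1.1 0.5 2.2
   vertex 3.8 2.4 1.8
  endloop
 endfacet
 facet normal -0.466 0.652 -0.598
  outer loop
   vertex 2.9 3.4 1.9
   vertex 2.4 2.4 1.2
   vertex 0.1 2.5 3.1
  endloop
 endfacet
 facet normal -0.443 0.773 -0.455
  outer loop
   vertex 2.9 3.4 1.9
   vertex 0.1 2.5 3.1
   vertex 3.7 4.8 3.5
  endloop
 endfacet
 facet normal 0.360 0.408 -0.839
  outer loop
   vertex 2.9 3.4 1.9
   vertex 3.8 2.4 1.8
   vertex 2.4 2.4 1.2
  endloop
 endfacet
 facet normal 0.495 0.516 -0.699
  outer loop
   vertex 2.9 3.4 1.9
   vertex 3.7 4.8 3.5
   vertex 3.8 2.4 1.8
  endloop
 endfacet
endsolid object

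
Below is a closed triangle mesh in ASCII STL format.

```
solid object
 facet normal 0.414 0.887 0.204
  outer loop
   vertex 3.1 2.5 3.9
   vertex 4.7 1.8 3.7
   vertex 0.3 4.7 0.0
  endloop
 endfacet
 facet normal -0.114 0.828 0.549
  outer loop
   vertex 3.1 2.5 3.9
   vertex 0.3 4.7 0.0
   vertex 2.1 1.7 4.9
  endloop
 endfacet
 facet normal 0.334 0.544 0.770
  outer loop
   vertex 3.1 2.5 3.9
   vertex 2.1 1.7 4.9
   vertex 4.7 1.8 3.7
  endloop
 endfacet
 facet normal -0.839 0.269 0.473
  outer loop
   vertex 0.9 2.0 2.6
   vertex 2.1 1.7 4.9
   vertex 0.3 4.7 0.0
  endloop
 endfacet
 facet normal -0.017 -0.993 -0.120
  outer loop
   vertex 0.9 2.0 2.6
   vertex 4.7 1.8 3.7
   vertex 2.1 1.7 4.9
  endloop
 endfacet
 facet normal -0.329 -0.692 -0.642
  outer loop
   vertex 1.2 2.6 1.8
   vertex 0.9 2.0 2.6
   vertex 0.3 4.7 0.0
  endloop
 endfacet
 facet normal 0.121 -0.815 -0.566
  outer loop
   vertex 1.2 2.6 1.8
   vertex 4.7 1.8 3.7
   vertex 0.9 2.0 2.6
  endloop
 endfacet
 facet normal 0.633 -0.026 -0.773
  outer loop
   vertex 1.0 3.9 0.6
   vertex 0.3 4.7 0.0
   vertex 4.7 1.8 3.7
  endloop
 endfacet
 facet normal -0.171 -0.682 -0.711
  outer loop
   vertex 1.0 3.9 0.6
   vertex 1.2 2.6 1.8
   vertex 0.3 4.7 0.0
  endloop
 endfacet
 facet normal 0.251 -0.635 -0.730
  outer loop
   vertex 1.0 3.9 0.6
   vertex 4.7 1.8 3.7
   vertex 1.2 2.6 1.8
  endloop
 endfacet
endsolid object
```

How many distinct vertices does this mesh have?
7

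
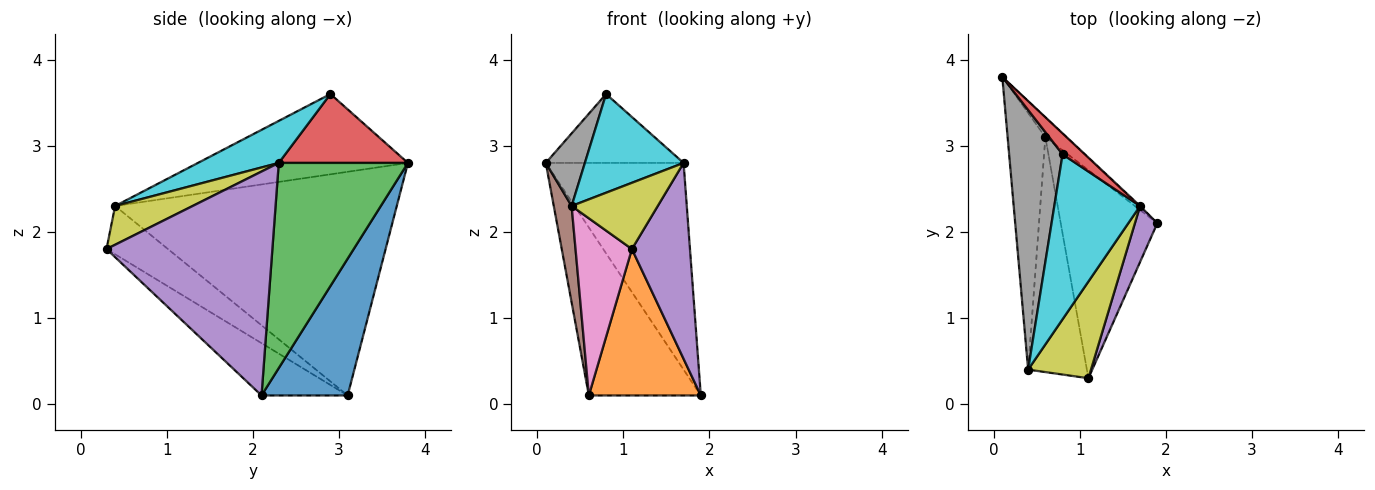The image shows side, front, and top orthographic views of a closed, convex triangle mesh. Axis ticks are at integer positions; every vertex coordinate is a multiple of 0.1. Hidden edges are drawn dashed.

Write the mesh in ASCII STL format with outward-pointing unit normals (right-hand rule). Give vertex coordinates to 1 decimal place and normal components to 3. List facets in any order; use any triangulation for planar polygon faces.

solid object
 facet normal 0.607 0.789 -0.092
  outer loop
   vertex 0.6 3.1 0.1
   vertex 0.1 3.8 2.8
   vertex 1.9 2.1 0.1
  endloop
 endfacet
 facet normal -0.405 -0.526 -0.748
  outer loop
   vertex 0.6 3.1 0.1
   vertex 1.9 2.1 0.1
   vertex 1.1 0.3 1.8
  endloop
 endfacet
 facet normal 0.684 0.730 -0.003
  outer loop
   vertex 1.7 2.3 2.8
   vertex 1.9 2.1 0.1
   vertex 0.1 3.8 2.8
  endloop
 endfacet
 facet normal 0.668 0.712 0.217
  outer loop
   vertex 1.7 2.3 2.8
   vertex 0.1 3.8 2.8
   vertex 0.8 2.9 3.6
  endloop
 endfacet
 facet normal 0.940 -0.329 0.094
  outer loop
   vertex 1.7 2.3 2.8
   vertex 1.1 0.3 1.8
   vertex 1.9 2.1 0.1
  endloop
 endfacet
 facet normal -0.984 -0.062 -0.166
  outer loop
   vertex 0.4 0.4 2.3
   vertex 0.1 3.8 2.8
   vertex 0.6 3.1 0.1
  endloop
 endfacet
 facet normal -0.549 -0.503 -0.668
  outer loop
   vertex 0.4 0.4 2.3
   vertex 0.6 3.1 0.1
   vertex 1.1 0.3 1.8
  endloop
 endfacet
 facet normal -0.823 -0.153 0.548
  outer loop
   vertex 0.4 0.4 2.3
   vertex 0.8 2.9 3.6
   vertex 0.1 3.8 2.8
  endloop
 endfacet
 facet normal 0.453 -0.504 0.735
  outer loop
   vertex 0.4 0.4 2.3
   vertex 1.1 0.3 1.8
   vertex 1.7 2.3 2.8
  endloop
 endfacet
 facet normal 0.388 -0.473 0.791
  outer loop
   vertex 0.4 0.4 2.3
   vertex 1.7 2.3 2.8
   vertex 0.8 2.9 3.6
  endloop
 endfacet
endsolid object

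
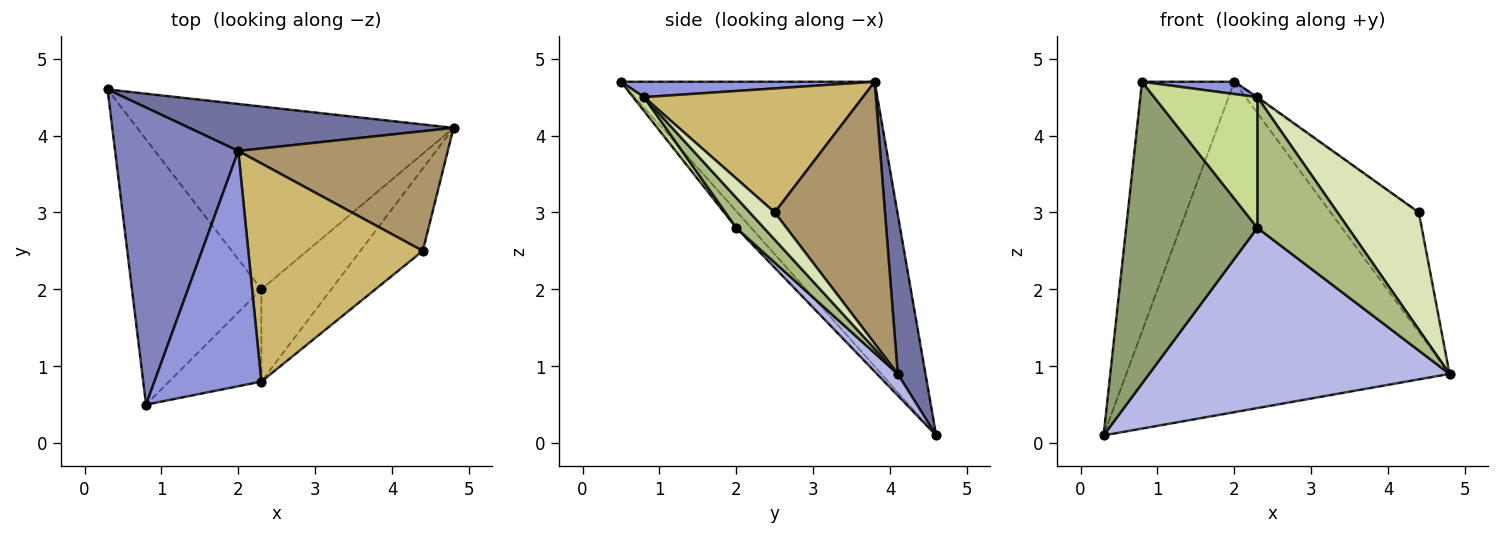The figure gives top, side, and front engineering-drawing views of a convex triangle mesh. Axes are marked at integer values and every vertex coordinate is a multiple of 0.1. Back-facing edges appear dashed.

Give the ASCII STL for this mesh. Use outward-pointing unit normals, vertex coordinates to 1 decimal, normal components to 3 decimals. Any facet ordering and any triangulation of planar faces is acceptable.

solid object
 facet normal 0.085 0.986 0.140
  outer loop
   vertex 2.0 3.8 4.7
   vertex 4.8 4.1 0.9
   vertex 0.3 4.6 0.1
  endloop
 endfacet
 facet normal -0.871 0.317 0.377
  outer loop
   vertex 2.0 3.8 4.7
   vertex 0.3 4.6 0.1
   vertex 0.8 0.5 4.7
  endloop
 endfacet
 facet normal 0.142 -0.052 0.988
  outer loop
   vertex 2.0 3.8 4.7
   vertex 0.8 0.5 4.7
   vertex 2.3 0.8 4.5
  endloop
 endfacet
 facet normal 0.049 -0.701 -0.711
  outer loop
   vertex 2.3 2.0 2.8
   vertex 0.3 4.6 0.1
   vertex 4.8 4.1 0.9
  endloop
 endfacet
 facet normal -0.085 -0.748 -0.658
  outer loop
   vertex 2.3 2.0 2.8
   vertex 0.8 0.5 4.7
   vertex 0.3 4.6 0.1
  endloop
 endfacet
 facet normal 0.241 -0.793 -0.560
  outer loop
   vertex 2.3 2.0 2.8
   vertex 4.8 4.1 0.9
   vertex 2.3 0.8 4.5
  endloop
 endfacet
 facet normal 0.086 -0.814 -0.575
  outer loop
   vertex 2.3 2.0 2.8
   vertex 2.3 0.8 4.5
   vertex 0.8 0.5 4.7
  endloop
 endfacet
 facet normal 0.244 -0.793 -0.558
  outer loop
   vertex 4.4 2.5 3.0
   vertex 2.3 0.8 4.5
   vertex 4.8 4.1 0.9
  endloop
 endfacet
 facet normal 0.662 0.530 0.530
  outer loop
   vertex 4.4 2.5 3.0
   vertex 4.8 4.1 0.9
   vertex 2.0 3.8 4.7
  endloop
 endfacet
 facet normal 0.579 0.004 0.815
  outer loop
   vertex 4.4 2.5 3.0
   vertex 2.0 3.8 4.7
   vertex 2.3 0.8 4.5
  endloop
 endfacet
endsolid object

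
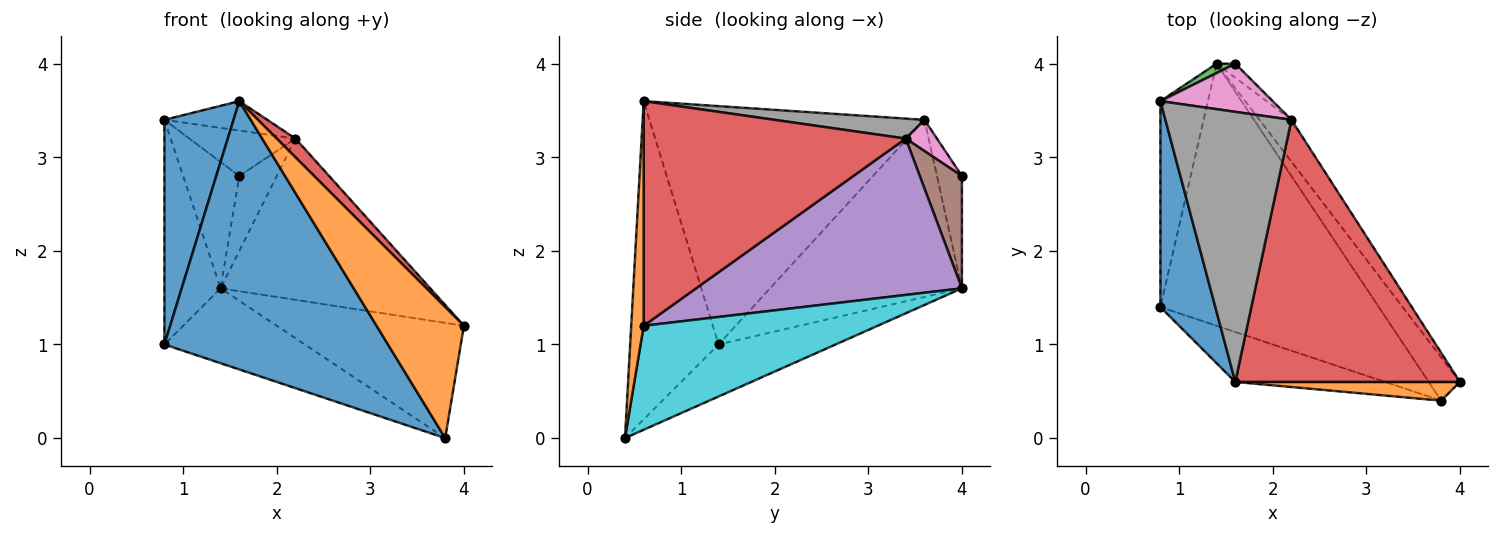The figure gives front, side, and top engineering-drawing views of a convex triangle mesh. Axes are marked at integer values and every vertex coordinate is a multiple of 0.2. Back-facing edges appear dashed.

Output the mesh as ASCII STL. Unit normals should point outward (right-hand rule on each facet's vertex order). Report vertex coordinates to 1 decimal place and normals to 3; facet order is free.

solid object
 facet normal -0.947 -0.238 0.218
  outer loop
   vertex 0.8 3.6 3.4
   vertex 0.8 1.4 1.0
   vertex 1.6 0.6 3.6
  endloop
 endfacet
 facet normal -0.929 0.272 -0.249
  outer loop
   vertex 0.8 3.6 3.4
   vertex 1.4 4.0 1.6
   vertex 0.8 1.4 1.0
  endloop
 endfacet
 facet normal -0.405 0.912 0.068
  outer loop
   vertex 0.8 3.6 3.4
   vertex 1.6 4.0 2.8
   vertex 1.4 4.0 1.6
  endloop
 endfacet
 facet normal 0.706 -0.050 0.706
  outer loop
   vertex 2.2 3.4 3.2
   vertex 1.6 0.6 3.6
   vertex 4.0 0.6 1.2
  endloop
 endfacet
 facet normal 0.775 0.611 -0.158
  outer loop
   vertex 2.2 3.4 3.2
   vertex 4.0 0.6 1.2
   vertex 1.4 4.0 1.6
  endloop
 endfacet
 facet normal 0.742 0.659 -0.124
  outer loop
   vertex 2.2 3.4 3.2
   vertex 1.4 4.0 1.6
   vertex 1.6 4.0 2.8
  endloop
 endfacet
 facet normal 0.198 0.673 0.713
  outer loop
   vertex 2.2 3.4 3.2
   vertex 1.6 4.0 2.8
   vertex 0.8 3.6 3.4
  endloop
 endfacet
 facet normal 0.156 0.107 0.982
  outer loop
   vertex 2.2 3.4 3.2
   vertex 0.8 3.6 3.4
   vertex 1.6 0.6 3.6
  endloop
 endfacet
 facet normal -0.223 0.268 -0.937
  outer loop
   vertex 3.8 0.4 0.0
   vertex 0.8 1.4 1.0
   vertex 1.4 4.0 1.6
  endloop
 endfacet
 facet normal 0.760 0.608 -0.228
  outer loop
   vertex 3.8 0.4 0.0
   vertex 1.4 4.0 1.6
   vertex 4.0 0.6 1.2
  endloop
 endfacet
 facet normal -0.362 -0.916 -0.170
  outer loop
   vertex 3.8 0.4 0.0
   vertex 1.6 0.6 3.6
   vertex 0.8 1.4 1.0
  endloop
 endfacet
 facet normal 0.140 -0.980 0.140
  outer loop
   vertex 3.8 0.4 0.0
   vertex 4.0 0.6 1.2
   vertex 1.6 0.6 3.6
  endloop
 endfacet
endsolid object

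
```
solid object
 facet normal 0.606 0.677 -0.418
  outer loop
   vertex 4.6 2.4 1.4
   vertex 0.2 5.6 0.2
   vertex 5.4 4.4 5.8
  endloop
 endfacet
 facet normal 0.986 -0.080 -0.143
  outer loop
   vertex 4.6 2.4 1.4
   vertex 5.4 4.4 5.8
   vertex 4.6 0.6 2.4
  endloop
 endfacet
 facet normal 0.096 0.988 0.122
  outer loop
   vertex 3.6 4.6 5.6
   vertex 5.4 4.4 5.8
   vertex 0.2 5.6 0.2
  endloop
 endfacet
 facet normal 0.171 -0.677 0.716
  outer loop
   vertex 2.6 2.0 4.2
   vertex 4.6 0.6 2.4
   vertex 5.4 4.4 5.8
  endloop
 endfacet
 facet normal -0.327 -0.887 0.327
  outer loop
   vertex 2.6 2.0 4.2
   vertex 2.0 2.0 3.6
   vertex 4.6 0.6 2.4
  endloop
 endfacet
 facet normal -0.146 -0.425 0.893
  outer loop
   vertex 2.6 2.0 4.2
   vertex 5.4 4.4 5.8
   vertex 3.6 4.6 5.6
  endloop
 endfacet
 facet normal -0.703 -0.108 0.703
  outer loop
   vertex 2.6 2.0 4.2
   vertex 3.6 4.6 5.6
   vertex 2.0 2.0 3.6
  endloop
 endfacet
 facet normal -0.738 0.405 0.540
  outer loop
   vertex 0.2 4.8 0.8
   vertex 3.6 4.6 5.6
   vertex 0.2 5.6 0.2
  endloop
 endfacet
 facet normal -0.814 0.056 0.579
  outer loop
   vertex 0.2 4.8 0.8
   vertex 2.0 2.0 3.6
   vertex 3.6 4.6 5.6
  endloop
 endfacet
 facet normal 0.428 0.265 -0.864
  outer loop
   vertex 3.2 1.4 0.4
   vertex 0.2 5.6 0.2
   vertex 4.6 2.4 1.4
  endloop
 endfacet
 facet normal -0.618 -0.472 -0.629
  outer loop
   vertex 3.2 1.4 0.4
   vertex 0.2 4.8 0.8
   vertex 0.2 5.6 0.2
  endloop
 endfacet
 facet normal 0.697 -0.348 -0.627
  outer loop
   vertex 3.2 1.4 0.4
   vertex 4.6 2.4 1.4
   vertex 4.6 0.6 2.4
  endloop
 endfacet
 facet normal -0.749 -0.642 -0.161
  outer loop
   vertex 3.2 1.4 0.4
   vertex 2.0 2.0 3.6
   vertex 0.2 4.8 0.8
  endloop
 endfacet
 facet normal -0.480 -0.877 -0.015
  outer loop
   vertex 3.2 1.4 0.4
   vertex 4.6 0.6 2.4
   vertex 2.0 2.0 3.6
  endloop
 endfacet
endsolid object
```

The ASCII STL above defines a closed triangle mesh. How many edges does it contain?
21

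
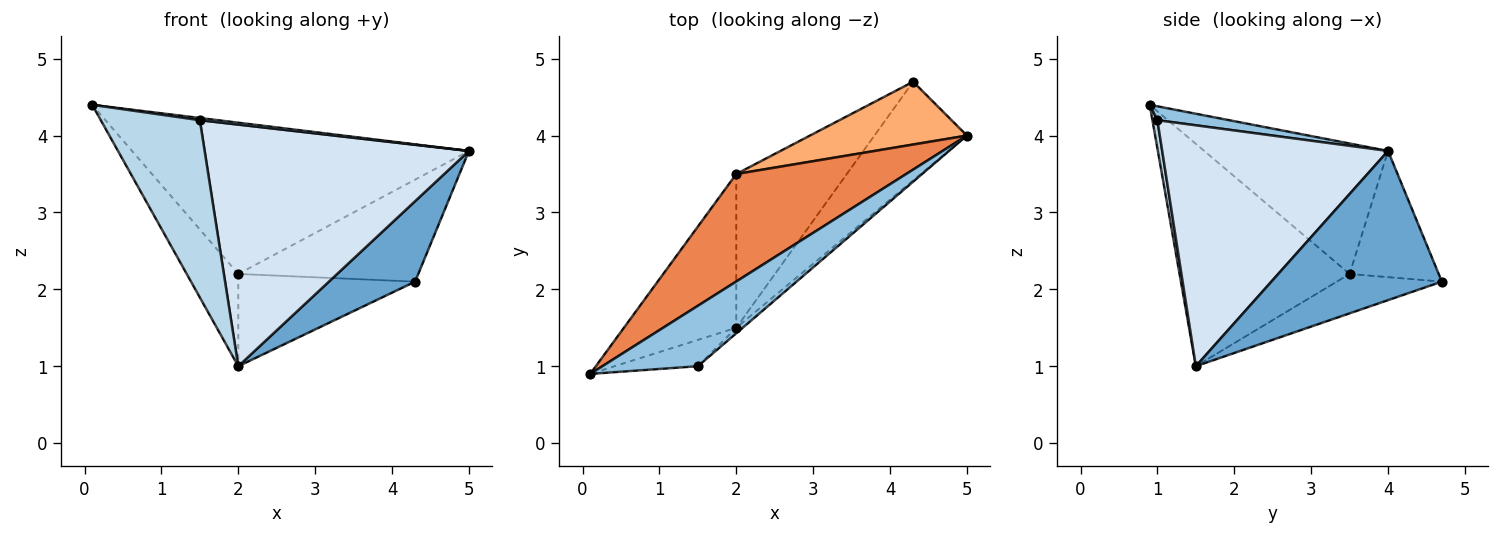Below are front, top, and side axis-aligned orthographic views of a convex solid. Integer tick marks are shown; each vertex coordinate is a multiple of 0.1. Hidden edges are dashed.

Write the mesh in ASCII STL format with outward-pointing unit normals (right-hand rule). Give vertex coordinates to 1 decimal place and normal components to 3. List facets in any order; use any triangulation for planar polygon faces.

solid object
 facet normal 0.781 -0.395 -0.484
  outer loop
   vertex 2.0 1.5 1.0
   vertex 4.3 4.7 2.1
   vertex 5.0 4.0 3.8
  endloop
 endfacet
 facet normal 0.144 -0.036 0.989
  outer loop
   vertex 1.5 1.0 4.2
   vertex 5.0 4.0 3.8
   vertex 0.1 0.9 4.4
  endloop
 endfacet
 facet normal 0.050 -0.988 -0.147
  outer loop
   vertex 1.5 1.0 4.2
   vertex 0.1 0.9 4.4
   vertex 2.0 1.5 1.0
  endloop
 endfacet
 facet normal 0.650 -0.760 -0.017
  outer loop
   vertex 1.5 1.0 4.2
   vertex 2.0 1.5 1.0
   vertex 5.0 4.0 3.8
  endloop
 endfacet
 facet normal -0.406 0.745 0.529
  outer loop
   vertex 2.0 3.5 2.2
   vertex 0.1 0.9 4.4
   vertex 5.0 4.0 3.8
  endloop
 endfacet
 facet normal -0.388 0.785 0.483
  outer loop
   vertex 2.0 3.5 2.2
   vertex 5.0 4.0 3.8
   vertex 4.3 4.7 2.1
  endloop
 endfacet
 facet normal -0.862 0.261 -0.435
  outer loop
   vertex 2.0 3.5 2.2
   vertex 2.0 1.5 1.0
   vertex 0.1 0.9 4.4
  endloop
 endfacet
 facet normal -0.292 0.492 -0.820
  outer loop
   vertex 2.0 3.5 2.2
   vertex 4.3 4.7 2.1
   vertex 2.0 1.5 1.0
  endloop
 endfacet
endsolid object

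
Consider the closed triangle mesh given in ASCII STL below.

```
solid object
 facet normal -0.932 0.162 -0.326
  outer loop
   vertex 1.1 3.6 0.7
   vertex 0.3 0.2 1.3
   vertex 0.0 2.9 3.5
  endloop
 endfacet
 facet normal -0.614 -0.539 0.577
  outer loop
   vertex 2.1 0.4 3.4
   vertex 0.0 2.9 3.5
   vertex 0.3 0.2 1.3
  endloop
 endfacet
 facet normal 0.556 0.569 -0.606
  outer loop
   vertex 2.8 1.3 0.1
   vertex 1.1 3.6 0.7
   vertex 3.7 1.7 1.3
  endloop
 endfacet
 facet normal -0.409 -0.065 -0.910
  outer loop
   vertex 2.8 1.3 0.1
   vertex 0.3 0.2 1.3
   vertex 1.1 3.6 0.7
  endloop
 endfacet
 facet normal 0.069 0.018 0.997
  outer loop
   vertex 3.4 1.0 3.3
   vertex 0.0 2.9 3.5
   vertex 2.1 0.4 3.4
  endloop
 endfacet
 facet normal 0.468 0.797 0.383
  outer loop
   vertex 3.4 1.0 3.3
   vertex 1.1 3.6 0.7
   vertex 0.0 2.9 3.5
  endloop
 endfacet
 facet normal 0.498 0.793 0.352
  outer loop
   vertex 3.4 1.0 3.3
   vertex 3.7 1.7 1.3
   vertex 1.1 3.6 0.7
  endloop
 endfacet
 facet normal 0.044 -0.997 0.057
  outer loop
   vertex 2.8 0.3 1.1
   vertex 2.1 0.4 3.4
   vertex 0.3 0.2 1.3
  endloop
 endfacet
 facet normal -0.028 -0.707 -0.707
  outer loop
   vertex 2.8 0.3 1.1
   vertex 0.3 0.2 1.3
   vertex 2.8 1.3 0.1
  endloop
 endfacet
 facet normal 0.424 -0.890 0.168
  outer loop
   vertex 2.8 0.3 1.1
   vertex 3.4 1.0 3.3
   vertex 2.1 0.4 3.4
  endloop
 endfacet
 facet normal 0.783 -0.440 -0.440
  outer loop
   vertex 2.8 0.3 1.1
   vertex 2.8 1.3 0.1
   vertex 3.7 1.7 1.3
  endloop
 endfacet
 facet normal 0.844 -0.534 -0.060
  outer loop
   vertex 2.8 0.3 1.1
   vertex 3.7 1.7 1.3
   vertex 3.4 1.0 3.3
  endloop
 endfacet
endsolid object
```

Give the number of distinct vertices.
8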